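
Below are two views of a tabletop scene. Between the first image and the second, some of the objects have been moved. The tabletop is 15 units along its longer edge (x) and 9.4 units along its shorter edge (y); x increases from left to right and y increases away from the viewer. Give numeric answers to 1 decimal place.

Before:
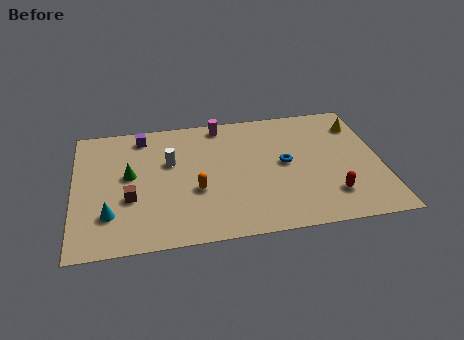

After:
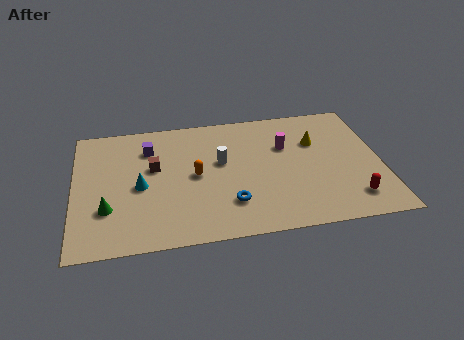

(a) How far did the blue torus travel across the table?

3.8

The blue torus was near (10.3, 4.9) before and (7.5, 2.4) after, so it travelled √(2.8² + 2.5²) ≈ 3.8 units.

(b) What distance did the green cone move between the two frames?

2.5

From (2.7, 5.2) to (1.6, 2.9), the green cone covered √(1.1² + 2.3²) ≈ 2.5 units.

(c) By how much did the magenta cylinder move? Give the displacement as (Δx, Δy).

(3.1, -2.2)

The magenta cylinder started near (7.3, 8.4) and ended near (10.4, 6.2).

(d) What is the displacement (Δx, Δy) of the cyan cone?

(1.5, 1.8)

The cyan cone was at about (1.7, 2.5) and moved to about (3.2, 4.3).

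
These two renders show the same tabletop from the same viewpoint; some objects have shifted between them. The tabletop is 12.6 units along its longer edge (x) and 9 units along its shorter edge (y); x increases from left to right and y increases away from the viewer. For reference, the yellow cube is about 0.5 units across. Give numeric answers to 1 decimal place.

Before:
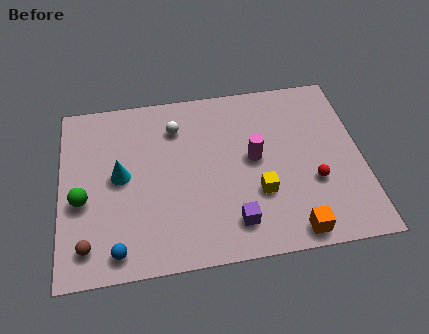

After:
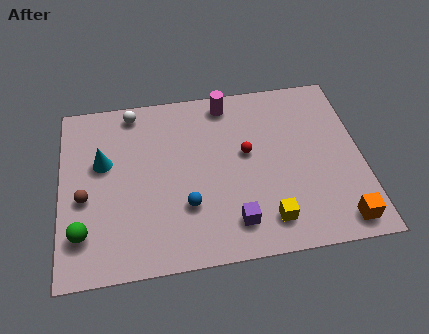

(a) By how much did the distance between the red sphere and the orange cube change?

+2.9

They were about 2.5 units apart before and 5.4 after — 2.9 units further apart.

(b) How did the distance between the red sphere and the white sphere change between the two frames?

-1.2

Before: roughly 6.7 units apart; after: 5.5. That's 1.2 units closer together.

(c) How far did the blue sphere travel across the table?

3.4

From (2.3, 1.1) to (5.2, 2.8), the blue sphere covered √(2.9² + 1.7²) ≈ 3.4 units.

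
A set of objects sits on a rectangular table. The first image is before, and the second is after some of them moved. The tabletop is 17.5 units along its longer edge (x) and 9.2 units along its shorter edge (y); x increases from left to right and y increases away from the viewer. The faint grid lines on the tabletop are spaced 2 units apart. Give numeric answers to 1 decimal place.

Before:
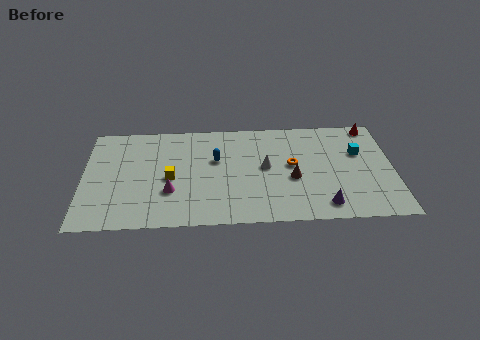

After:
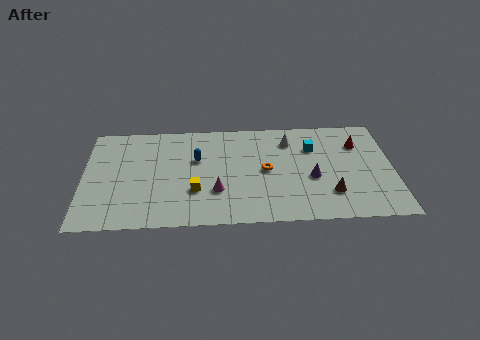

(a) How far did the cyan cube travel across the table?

2.7

The cyan cube moved from about (15.6, 5.9) to (13.0, 6.5), a distance of √(2.6² + 0.6²) ≈ 2.7.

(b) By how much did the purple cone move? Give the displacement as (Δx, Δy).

(-0.6, 2.4)

The purple cone started near (13.5, 1.4) and ended near (12.9, 3.8).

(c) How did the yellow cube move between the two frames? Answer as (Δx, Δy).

(1.4, -1.2)

From the two frames, the yellow cube sits at roughly (4.9, 4.2) before and (6.3, 3.0) after.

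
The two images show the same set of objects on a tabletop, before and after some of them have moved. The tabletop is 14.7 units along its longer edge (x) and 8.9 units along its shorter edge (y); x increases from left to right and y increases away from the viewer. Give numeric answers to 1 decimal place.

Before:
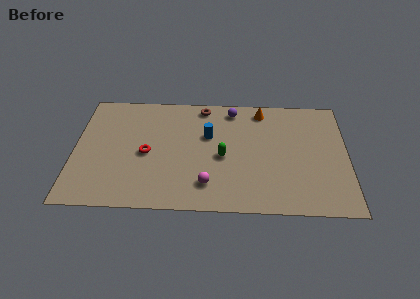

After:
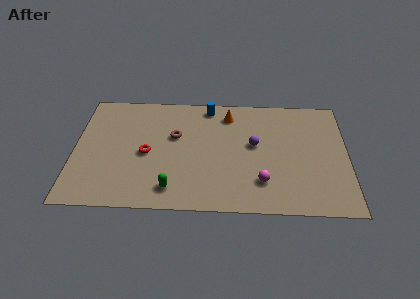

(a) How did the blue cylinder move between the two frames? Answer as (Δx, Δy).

(0.0, 2.3)

The blue cylinder was at about (7.2, 5.6) and moved to about (7.2, 7.9).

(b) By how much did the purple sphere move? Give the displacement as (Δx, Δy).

(1.2, -2.7)

The purple sphere was at about (8.5, 7.7) and moved to about (9.7, 5.0).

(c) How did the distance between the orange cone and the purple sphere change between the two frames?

+1.1

They were about 1.6 units apart before and 2.7 after — 1.1 units further apart.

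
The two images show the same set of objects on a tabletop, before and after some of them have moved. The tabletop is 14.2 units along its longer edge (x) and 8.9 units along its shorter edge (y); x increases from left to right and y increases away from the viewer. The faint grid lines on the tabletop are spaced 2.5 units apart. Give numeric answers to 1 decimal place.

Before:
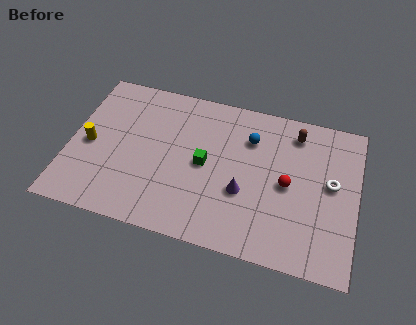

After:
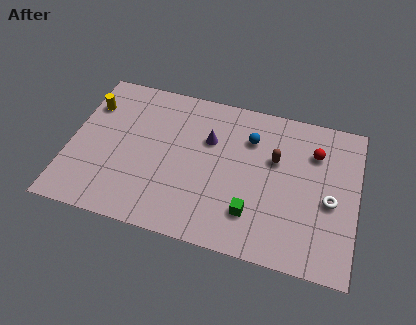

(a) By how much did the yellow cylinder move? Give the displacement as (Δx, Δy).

(-0.2, 2.4)

The yellow cylinder started near (1.0, 4.1) and ended near (0.8, 6.5).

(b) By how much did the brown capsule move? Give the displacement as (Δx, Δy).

(-0.9, -1.8)

The brown capsule was at about (11.0, 7.4) and moved to about (10.1, 5.6).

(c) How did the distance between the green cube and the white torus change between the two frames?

-2.1

They were about 6.2 units apart before and 4.1 after — 2.1 units closer together.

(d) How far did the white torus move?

1.0

From (12.9, 4.9) to (12.9, 3.9), the white torus covered √(0.0² + 1.0²) ≈ 1.0 units.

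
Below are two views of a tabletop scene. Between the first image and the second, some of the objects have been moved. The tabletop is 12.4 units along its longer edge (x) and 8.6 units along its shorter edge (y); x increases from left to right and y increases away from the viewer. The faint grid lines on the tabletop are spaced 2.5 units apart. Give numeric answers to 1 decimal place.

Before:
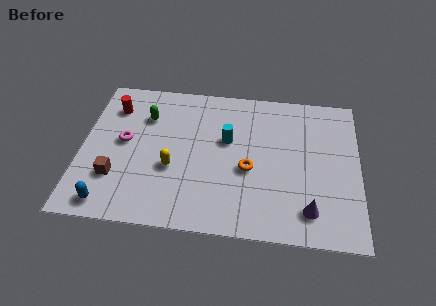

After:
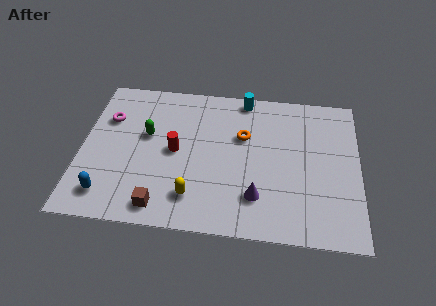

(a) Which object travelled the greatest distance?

the red cylinder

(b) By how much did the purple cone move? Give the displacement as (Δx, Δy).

(-2.3, 0.5)

From the two frames, the purple cone sits at roughly (10.2, 1.6) before and (7.9, 2.1) after.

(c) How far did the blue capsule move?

0.5

The blue capsule was near (1.4, 1.0) before and (1.3, 1.5) after, so it travelled √(0.1² + 0.5²) ≈ 0.5 units.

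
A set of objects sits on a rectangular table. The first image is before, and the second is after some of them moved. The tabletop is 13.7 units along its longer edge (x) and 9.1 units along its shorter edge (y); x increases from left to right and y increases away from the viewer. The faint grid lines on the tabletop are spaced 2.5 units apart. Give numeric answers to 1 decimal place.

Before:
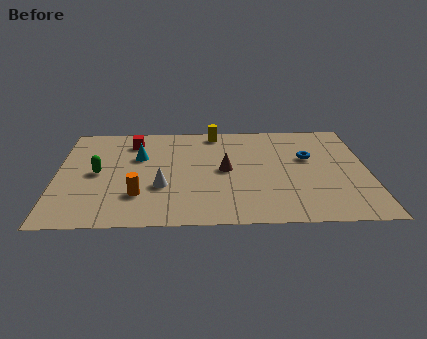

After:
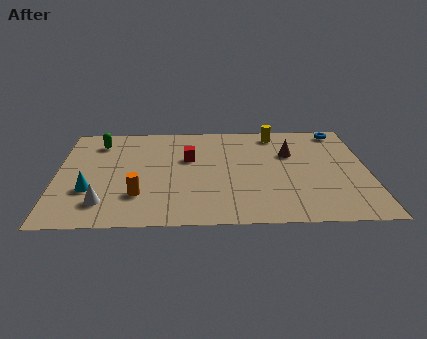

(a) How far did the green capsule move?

2.8

From (1.8, 4.5) to (1.8, 7.3), the green capsule covered √(0.0² + 2.8²) ≈ 2.8 units.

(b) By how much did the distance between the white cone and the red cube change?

+1.0

They were about 4.3 units apart before and 5.3 after — 1.0 units further apart.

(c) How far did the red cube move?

3.0

From (3.3, 7.3) to (5.8, 5.7), the red cube covered √(2.5² + 1.6²) ≈ 3.0 units.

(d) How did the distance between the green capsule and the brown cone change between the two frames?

+3.0

Before: roughly 5.6 units apart; after: 8.6. That's 3.0 units further apart.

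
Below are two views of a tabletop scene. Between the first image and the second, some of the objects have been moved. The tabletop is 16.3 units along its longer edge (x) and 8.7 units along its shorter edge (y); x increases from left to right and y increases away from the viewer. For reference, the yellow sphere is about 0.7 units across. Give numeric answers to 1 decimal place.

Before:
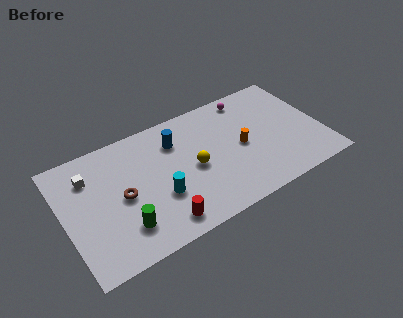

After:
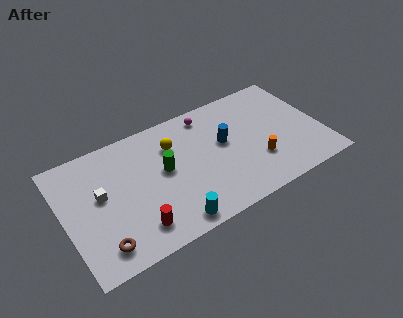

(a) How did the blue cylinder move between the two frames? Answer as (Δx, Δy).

(2.9, -1.5)

The blue cylinder started near (7.3, 6.5) and ended near (10.2, 5.0).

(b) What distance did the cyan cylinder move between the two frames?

2.1

From (5.8, 3.1) to (6.2, 1.0), the cyan cylinder covered √(0.4² + 2.1²) ≈ 2.1 units.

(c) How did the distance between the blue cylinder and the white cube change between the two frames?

+2.4

The distance was about 5.5 in the first image and 7.9 in the second, so they moved 2.4 units further apart.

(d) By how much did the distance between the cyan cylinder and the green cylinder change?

+1.2

They were about 2.6 units apart before and 3.8 after — 1.2 units further apart.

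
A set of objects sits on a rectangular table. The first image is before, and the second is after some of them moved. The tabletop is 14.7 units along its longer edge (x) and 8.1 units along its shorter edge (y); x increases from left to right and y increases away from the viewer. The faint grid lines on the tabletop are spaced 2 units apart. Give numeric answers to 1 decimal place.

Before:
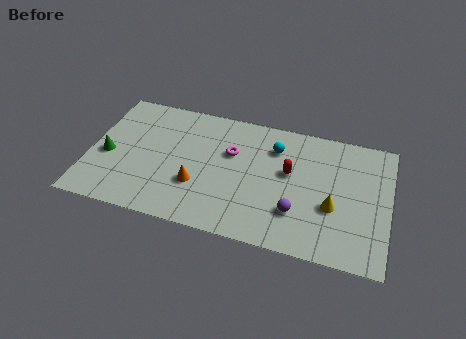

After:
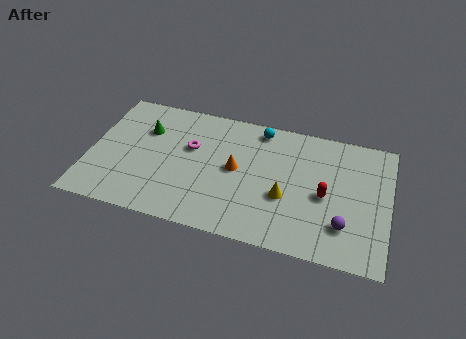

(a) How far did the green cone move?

2.7

From (0.9, 3.5) to (2.6, 5.6), the green cone covered √(1.7² + 2.1²) ≈ 2.7 units.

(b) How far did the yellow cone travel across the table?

2.3

The yellow cone moved from about (12.0, 3.1) to (9.7, 3.1), a distance of √(2.3² + 0.0²) ≈ 2.3.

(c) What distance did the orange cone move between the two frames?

2.3

From (5.4, 2.7) to (7.2, 4.2), the orange cone covered √(1.8² + 1.5²) ≈ 2.3 units.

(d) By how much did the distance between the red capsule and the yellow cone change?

-0.7

They were about 2.7 units apart before and 2.0 after — 0.7 units closer together.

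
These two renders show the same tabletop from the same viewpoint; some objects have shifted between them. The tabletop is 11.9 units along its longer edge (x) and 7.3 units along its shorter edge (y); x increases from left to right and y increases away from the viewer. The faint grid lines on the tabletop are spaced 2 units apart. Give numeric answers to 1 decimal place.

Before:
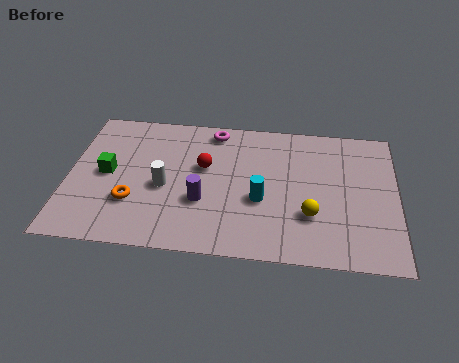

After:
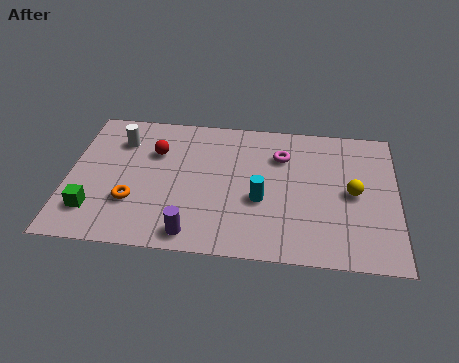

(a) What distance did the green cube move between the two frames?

2.0

The green cube was near (1.4, 3.7) before and (1.0, 1.7) after, so it travelled √(0.4² + 2.0²) ≈ 2.0 units.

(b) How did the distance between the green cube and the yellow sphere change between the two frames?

+2.0

Before: roughly 7.5 units apart; after: 9.5. That's 2.0 units further apart.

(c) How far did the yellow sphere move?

2.0

From (8.8, 2.3) to (10.3, 3.6), the yellow sphere covered √(1.5² + 1.3²) ≈ 2.0 units.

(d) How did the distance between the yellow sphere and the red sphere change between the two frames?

+2.9

The distance was about 4.4 in the first image and 7.3 in the second, so they moved 2.9 units further apart.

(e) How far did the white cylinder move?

2.9

The white cylinder moved from about (3.5, 3.2) to (1.8, 5.5), a distance of √(1.7² + 2.3²) ≈ 2.9.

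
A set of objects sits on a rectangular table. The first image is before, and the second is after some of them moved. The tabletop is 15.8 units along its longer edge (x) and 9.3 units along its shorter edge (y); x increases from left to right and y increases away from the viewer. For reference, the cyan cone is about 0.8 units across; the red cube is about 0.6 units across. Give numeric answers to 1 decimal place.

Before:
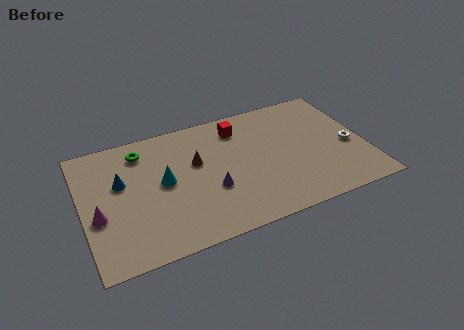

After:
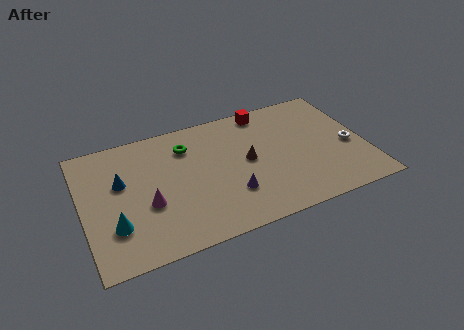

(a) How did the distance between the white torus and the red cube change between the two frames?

-0.8

They were about 6.9 units apart before and 6.1 after — 0.8 units closer together.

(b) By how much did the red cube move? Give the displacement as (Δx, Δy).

(1.6, 0.8)

The red cube was at about (9.0, 7.5) and moved to about (10.6, 8.3).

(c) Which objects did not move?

the blue cone and the white torus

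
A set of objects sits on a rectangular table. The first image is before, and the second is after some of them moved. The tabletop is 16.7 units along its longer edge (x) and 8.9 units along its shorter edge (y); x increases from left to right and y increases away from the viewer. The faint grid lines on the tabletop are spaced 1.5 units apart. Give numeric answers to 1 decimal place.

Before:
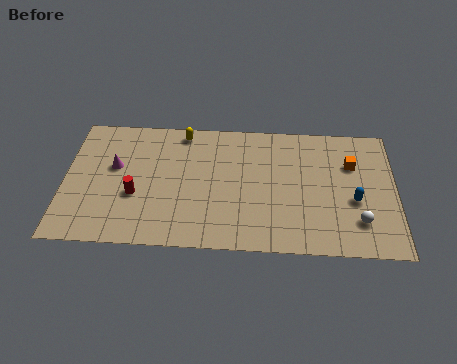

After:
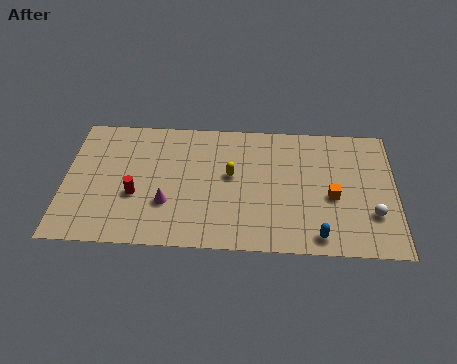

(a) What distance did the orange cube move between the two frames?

2.5

From (14.5, 6.1) to (13.5, 3.8), the orange cube covered √(1.0² + 2.3²) ≈ 2.5 units.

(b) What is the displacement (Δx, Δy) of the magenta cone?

(2.7, -2.4)

From the two frames, the magenta cone sits at roughly (2.5, 5.3) before and (5.2, 2.9) after.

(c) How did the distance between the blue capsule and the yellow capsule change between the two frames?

-3.8

Before: roughly 9.7 units apart; after: 5.9. That's 3.8 units closer together.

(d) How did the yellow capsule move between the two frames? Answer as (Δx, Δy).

(2.5, -2.9)

The yellow capsule started near (5.9, 7.9) and ended near (8.4, 5.0).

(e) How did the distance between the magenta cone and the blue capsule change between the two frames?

-4.4

They were about 12.2 units apart before and 7.8 after — 4.4 units closer together.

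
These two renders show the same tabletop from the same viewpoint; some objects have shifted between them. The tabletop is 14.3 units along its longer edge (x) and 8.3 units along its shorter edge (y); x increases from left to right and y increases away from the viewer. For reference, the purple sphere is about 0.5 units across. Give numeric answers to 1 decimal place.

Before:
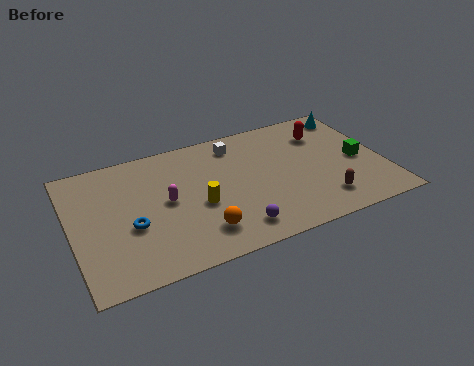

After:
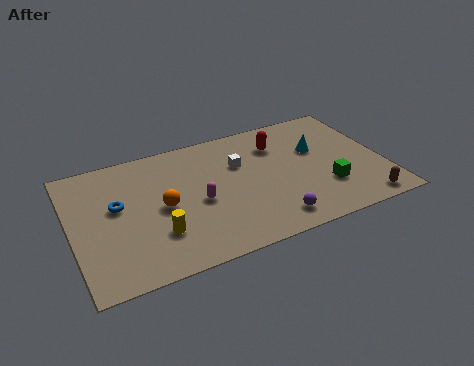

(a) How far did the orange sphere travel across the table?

2.7

The orange sphere moved from about (5.6, 1.8) to (4.1, 4.0), a distance of √(1.5² + 2.2²) ≈ 2.7.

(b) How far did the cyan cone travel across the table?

2.8

The cyan cone moved from about (13.4, 7.1) to (11.4, 5.2), a distance of √(2.0² + 1.9²) ≈ 2.8.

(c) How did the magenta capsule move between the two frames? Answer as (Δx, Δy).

(1.4, -0.6)

The magenta capsule started near (4.3, 4.3) and ended near (5.7, 3.7).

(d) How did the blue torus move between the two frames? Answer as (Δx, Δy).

(-0.5, 1.5)

The blue torus was at about (2.6, 3.3) and moved to about (2.1, 4.8).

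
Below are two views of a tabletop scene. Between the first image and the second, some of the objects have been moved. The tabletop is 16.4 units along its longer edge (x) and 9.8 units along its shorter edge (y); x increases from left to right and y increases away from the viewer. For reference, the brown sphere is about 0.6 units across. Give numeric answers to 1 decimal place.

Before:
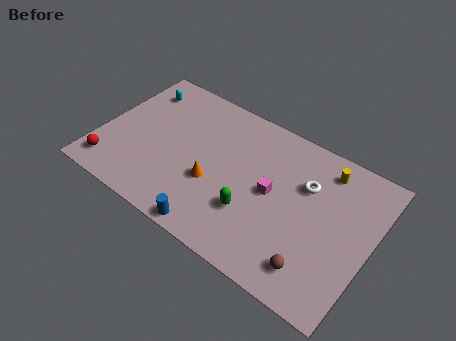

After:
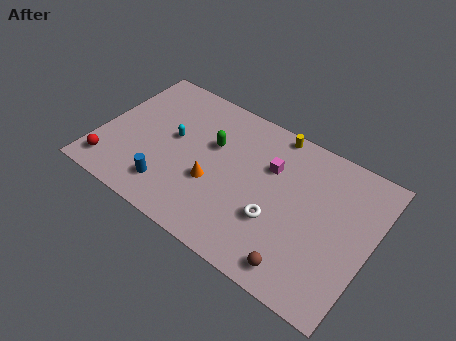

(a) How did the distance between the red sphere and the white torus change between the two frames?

-2.2

The distance was about 12.3 in the first image and 10.1 in the second, so they moved 2.2 units closer together.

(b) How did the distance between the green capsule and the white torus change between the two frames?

+0.8

The distance was about 4.4 in the first image and 5.2 in the second, so they moved 0.8 units further apart.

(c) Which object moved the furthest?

the green capsule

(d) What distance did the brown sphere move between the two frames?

0.9

The brown sphere moved from about (13.6, 1.8) to (12.8, 1.3), a distance of √(0.8² + 0.5²) ≈ 0.9.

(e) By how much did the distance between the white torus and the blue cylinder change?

-0.9

The distance was about 7.4 in the first image and 6.5 in the second, so they moved 0.9 units closer together.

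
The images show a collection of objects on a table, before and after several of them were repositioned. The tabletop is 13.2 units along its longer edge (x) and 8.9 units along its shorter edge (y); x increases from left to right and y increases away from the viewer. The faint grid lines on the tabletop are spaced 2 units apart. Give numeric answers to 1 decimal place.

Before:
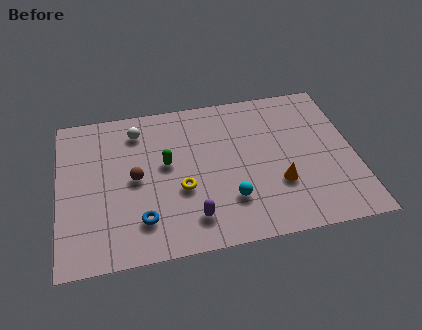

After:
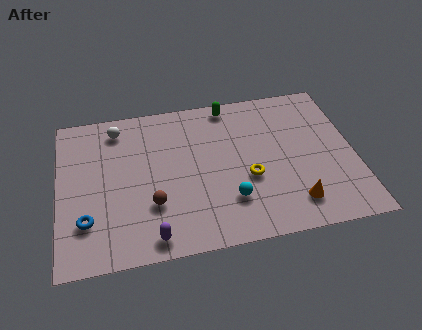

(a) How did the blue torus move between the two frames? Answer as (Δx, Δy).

(-2.4, 0.4)

The blue torus started near (3.6, 2.0) and ended near (1.2, 2.4).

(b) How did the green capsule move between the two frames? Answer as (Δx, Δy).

(3.0, 3.0)

The green capsule started near (4.8, 5.0) and ended near (7.8, 8.0).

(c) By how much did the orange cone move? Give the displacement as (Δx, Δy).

(0.6, -1.2)

From the two frames, the orange cone sits at roughly (9.7, 2.9) before and (10.3, 1.7) after.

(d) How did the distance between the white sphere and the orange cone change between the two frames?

+2.1

They were about 7.5 units apart before and 9.6 after — 2.1 units further apart.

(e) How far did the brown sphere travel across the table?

1.7

The brown sphere moved from about (3.4, 4.4) to (4.1, 2.8), a distance of √(0.7² + 1.6²) ≈ 1.7.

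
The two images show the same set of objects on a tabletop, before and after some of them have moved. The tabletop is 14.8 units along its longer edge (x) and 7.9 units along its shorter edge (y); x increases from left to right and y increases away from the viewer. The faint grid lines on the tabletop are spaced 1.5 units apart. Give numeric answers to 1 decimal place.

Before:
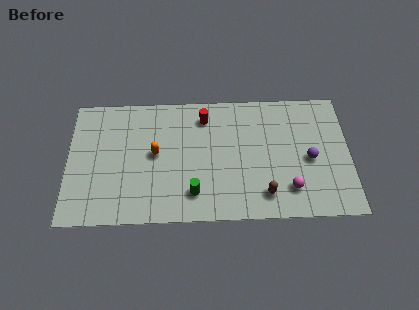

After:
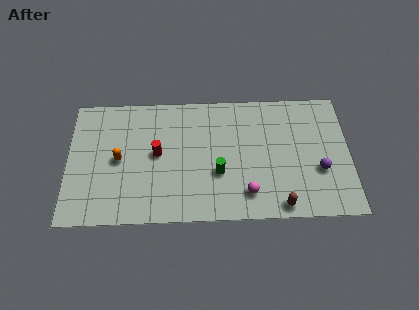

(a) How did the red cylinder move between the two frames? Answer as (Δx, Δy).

(-2.5, -2.2)

The red cylinder was at about (7.2, 6.4) and moved to about (4.7, 4.2).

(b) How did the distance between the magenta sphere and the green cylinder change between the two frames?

-3.0

The distance was about 5.0 in the first image and 2.0 in the second, so they moved 3.0 units closer together.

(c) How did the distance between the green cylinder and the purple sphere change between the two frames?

-1.1

The distance was about 6.4 in the first image and 5.3 in the second, so they moved 1.1 units closer together.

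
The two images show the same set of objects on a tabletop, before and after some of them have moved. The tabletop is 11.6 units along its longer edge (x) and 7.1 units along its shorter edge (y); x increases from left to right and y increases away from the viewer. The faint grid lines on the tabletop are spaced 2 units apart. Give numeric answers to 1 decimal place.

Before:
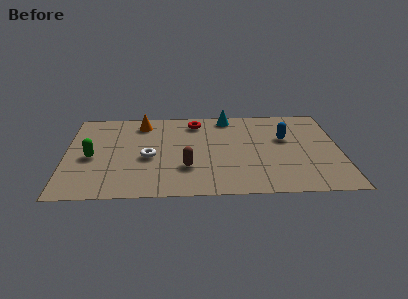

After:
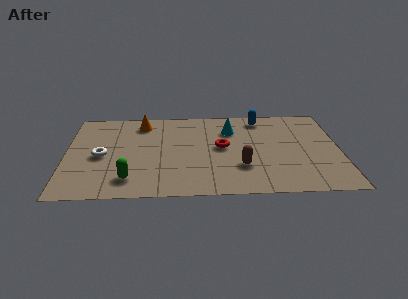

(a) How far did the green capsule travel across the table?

2.4

The green capsule moved from about (1.1, 3.2) to (2.7, 1.4), a distance of √(1.6² + 1.8²) ≈ 2.4.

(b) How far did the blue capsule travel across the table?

2.0

The blue capsule was near (9.3, 4.4) before and (8.3, 6.1) after, so it travelled √(1.0² + 1.7²) ≈ 2.0 units.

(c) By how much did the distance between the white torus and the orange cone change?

+0.3

They were about 2.8 units apart before and 3.1 after — 0.3 units further apart.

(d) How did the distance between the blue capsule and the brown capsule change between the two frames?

-0.7

They were about 4.7 units apart before and 4.0 after — 0.7 units closer together.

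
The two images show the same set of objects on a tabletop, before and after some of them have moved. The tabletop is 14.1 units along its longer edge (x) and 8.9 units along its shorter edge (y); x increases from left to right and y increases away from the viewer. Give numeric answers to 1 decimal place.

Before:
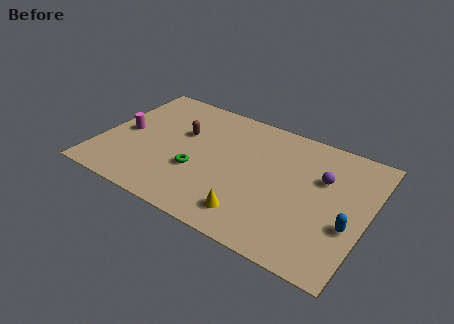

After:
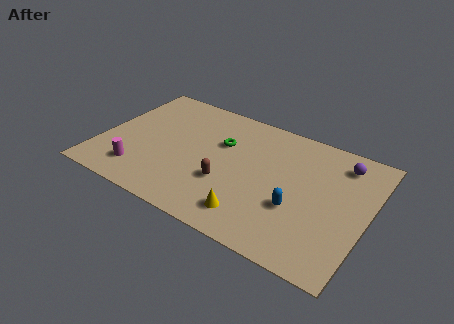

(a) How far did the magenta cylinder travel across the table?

2.8

The magenta cylinder moved from about (1.2, 4.3) to (2.4, 1.8), a distance of √(1.2² + 2.5²) ≈ 2.8.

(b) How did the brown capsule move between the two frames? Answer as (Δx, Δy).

(2.8, -2.5)

From the two frames, the brown capsule sits at roughly (4.1, 5.6) before and (6.9, 3.1) after.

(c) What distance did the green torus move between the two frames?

2.8

The green torus moved from about (5.3, 3.2) to (6.2, 5.8), a distance of √(0.9² + 2.6²) ≈ 2.8.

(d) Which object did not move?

the yellow cone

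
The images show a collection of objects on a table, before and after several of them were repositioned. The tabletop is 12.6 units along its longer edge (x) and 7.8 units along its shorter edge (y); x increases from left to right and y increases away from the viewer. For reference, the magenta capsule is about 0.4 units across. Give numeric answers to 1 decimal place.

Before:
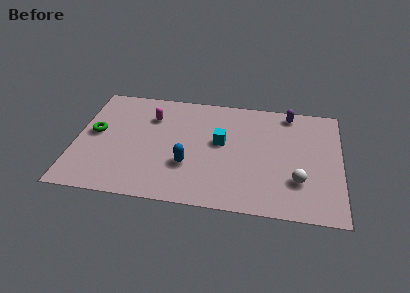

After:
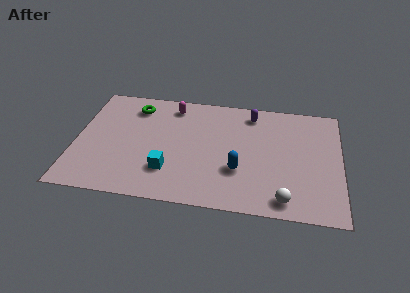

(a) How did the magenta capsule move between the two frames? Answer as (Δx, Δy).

(1.0, 0.9)

From the two frames, the magenta capsule sits at roughly (3.5, 5.7) before and (4.5, 6.6) after.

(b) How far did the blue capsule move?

2.4

From (5.4, 2.6) to (7.8, 2.6), the blue capsule covered √(2.4² + 0.0²) ≈ 2.4 units.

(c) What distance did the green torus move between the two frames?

2.8

The green torus moved from about (0.9, 4.2) to (2.7, 6.3), a distance of √(1.8² + 2.1²) ≈ 2.8.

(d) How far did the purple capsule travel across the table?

1.8

The purple capsule moved from about (10.1, 6.9) to (8.3, 6.6), a distance of √(1.8² + 0.3²) ≈ 1.8.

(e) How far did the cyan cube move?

3.3

The cyan cube moved from about (6.9, 4.4) to (4.5, 2.1), a distance of √(2.4² + 2.3²) ≈ 3.3.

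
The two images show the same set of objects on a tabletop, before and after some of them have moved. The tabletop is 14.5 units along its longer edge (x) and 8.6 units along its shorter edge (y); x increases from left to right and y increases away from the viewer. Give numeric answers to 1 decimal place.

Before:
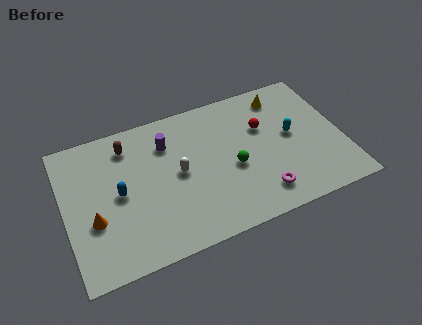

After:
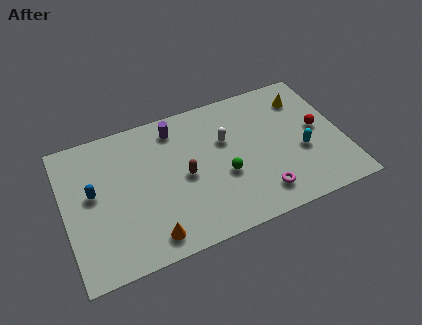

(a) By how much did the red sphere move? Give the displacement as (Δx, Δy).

(2.8, -1.1)

The red sphere started near (10.5, 5.6) and ended near (13.3, 4.5).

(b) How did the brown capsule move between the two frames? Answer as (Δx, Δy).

(2.7, -2.9)

From the two frames, the brown capsule sits at roughly (3.5, 7.0) before and (6.2, 4.1) after.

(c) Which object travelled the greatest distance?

the brown capsule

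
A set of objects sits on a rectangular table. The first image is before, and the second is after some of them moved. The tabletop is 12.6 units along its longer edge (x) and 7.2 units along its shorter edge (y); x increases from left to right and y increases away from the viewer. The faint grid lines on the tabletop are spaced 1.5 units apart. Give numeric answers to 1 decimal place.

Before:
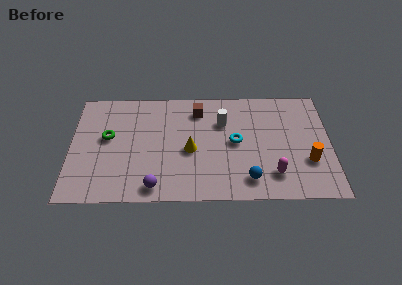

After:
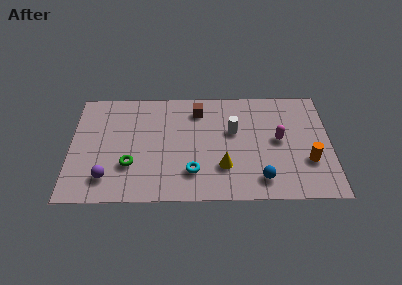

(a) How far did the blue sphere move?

0.6

The blue sphere was near (8.6, 1.3) before and (9.2, 1.3) after, so it travelled √(0.6² + 0.0²) ≈ 0.6 units.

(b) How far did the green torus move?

2.1

The green torus was near (1.8, 4.1) before and (2.9, 2.3) after, so it travelled √(1.1² + 1.8²) ≈ 2.1 units.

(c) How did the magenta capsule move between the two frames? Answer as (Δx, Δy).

(0.3, 2.2)

The magenta capsule started near (9.8, 1.6) and ended near (10.1, 3.8).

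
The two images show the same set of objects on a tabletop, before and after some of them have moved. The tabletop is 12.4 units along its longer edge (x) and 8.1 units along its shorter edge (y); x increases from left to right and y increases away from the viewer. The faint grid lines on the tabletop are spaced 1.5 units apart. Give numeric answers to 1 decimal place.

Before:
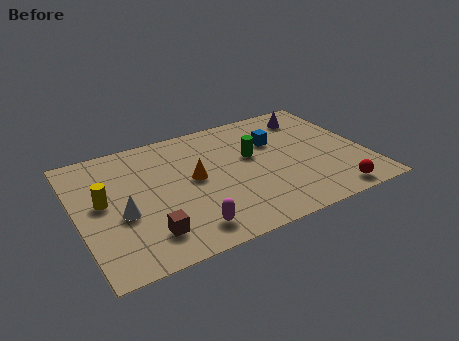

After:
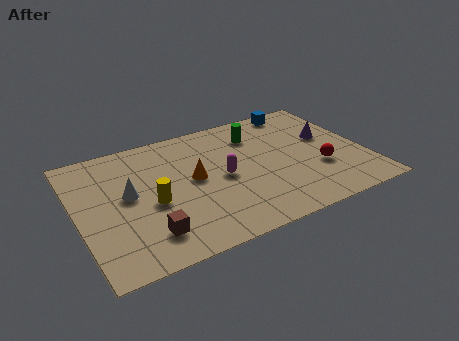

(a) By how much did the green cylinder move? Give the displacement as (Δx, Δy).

(0.4, 1.4)

The green cylinder was at about (7.6, 4.8) and moved to about (8.0, 6.2).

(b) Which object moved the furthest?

the magenta capsule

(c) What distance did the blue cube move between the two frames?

2.4

From (8.7, 5.4) to (10.1, 7.3), the blue cube covered √(1.4² + 1.9²) ≈ 2.4 units.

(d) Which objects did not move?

the orange cone and the brown cube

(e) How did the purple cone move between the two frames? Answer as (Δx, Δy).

(0.5, -1.8)

The purple cone started near (10.5, 6.6) and ended near (11.0, 4.8).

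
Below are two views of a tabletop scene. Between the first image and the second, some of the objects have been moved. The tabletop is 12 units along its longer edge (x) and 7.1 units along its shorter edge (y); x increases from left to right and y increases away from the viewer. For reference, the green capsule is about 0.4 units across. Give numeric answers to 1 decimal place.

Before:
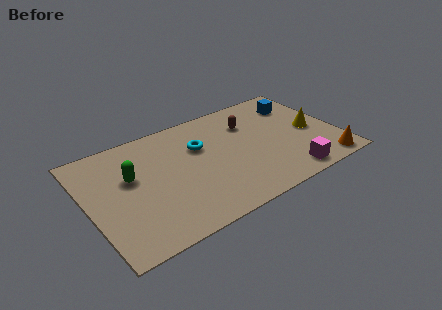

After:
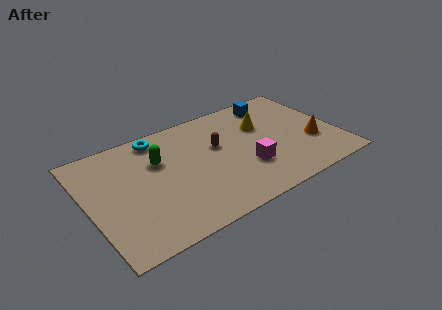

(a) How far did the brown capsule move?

1.9

The brown capsule was near (8.0, 5.1) before and (6.3, 4.3) after, so it travelled √(1.7² + 0.8²) ≈ 1.9 units.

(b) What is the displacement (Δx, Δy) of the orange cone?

(-0.3, 1.7)

The orange cone was at about (11.0, 0.8) and moved to about (10.7, 2.5).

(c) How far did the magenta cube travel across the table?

2.3

The magenta cube moved from about (9.2, 0.9) to (7.4, 2.3), a distance of √(1.8² + 1.4²) ≈ 2.3.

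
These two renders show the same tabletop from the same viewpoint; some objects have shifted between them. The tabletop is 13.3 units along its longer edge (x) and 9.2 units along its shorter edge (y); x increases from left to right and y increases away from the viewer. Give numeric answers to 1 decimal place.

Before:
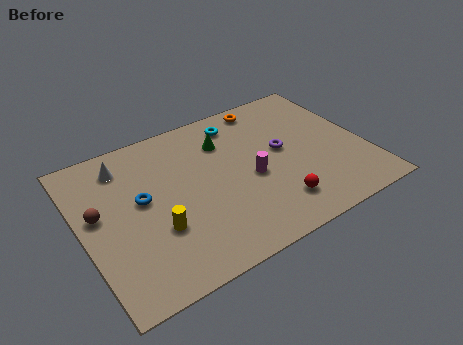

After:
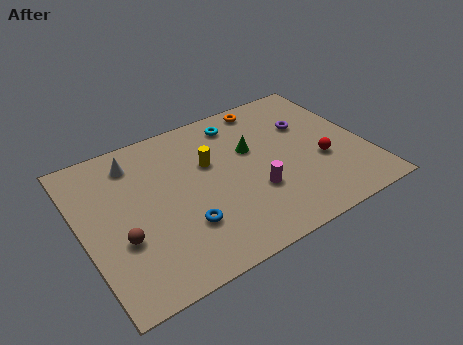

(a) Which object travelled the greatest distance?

the yellow cylinder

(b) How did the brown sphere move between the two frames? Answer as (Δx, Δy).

(0.8, -1.9)

From the two frames, the brown sphere sits at roughly (0.8, 5.2) before and (1.6, 3.3) after.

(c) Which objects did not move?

the cyan torus and the orange torus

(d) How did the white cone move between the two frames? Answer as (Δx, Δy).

(0.5, 0.0)

The white cone was at about (2.3, 7.5) and moved to about (2.8, 7.5).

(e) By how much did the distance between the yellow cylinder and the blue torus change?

+1.5

The distance was about 2.0 in the first image and 3.5 in the second, so they moved 1.5 units further apart.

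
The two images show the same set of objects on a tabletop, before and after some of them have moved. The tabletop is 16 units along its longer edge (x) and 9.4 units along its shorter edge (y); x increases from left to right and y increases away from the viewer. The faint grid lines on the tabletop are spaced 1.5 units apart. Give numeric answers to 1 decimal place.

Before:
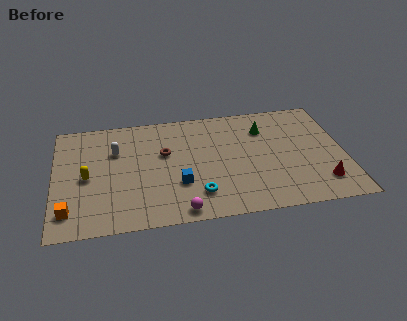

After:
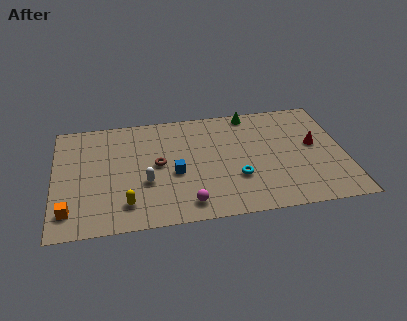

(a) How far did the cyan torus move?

2.4

The cyan torus was near (7.8, 2.1) before and (10.0, 3.1) after, so it travelled √(2.2² + 1.0²) ≈ 2.4 units.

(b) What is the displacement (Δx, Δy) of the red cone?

(-0.2, 3.2)

From the two frames, the red cone sits at roughly (14.6, 2.0) before and (14.4, 5.2) after.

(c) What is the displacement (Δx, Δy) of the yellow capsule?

(2.1, -2.5)

The yellow capsule was at about (1.8, 4.4) and moved to about (3.9, 1.9).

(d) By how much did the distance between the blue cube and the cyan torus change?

+2.1

They were about 1.4 units apart before and 3.5 after — 2.1 units further apart.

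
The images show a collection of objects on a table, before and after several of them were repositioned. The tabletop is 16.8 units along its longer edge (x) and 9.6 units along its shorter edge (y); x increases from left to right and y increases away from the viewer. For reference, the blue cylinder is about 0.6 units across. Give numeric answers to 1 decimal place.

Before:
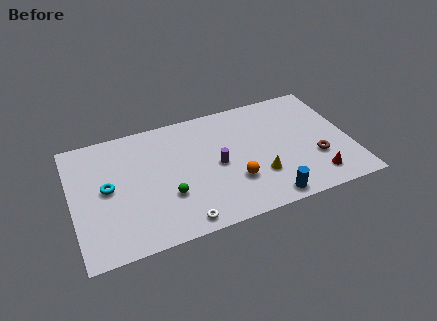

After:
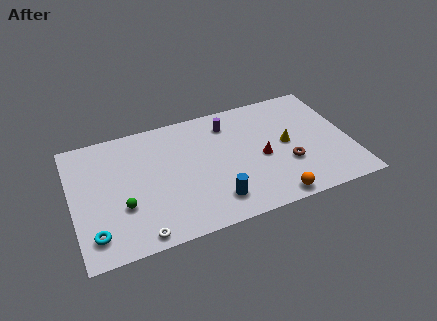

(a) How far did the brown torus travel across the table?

1.7

The brown torus was near (14.6, 3.2) before and (12.9, 3.3) after, so it travelled √(1.7² + 0.1²) ≈ 1.7 units.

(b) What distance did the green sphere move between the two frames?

2.7

The green sphere was near (5.6, 3.2) before and (2.9, 3.3) after, so it travelled √(2.7² + 0.1²) ≈ 2.7 units.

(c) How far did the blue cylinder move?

3.2

From (11.4, 1.0) to (8.3, 1.9), the blue cylinder covered √(3.1² + 0.9²) ≈ 3.2 units.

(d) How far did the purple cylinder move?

3.3

The purple cylinder was near (8.7, 4.6) before and (9.7, 7.7) after, so it travelled √(1.0² + 3.1²) ≈ 3.3 units.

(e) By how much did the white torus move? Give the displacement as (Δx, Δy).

(-2.5, -0.1)

From the two frames, the white torus sits at roughly (6.2, 1.0) before and (3.7, 0.9) after.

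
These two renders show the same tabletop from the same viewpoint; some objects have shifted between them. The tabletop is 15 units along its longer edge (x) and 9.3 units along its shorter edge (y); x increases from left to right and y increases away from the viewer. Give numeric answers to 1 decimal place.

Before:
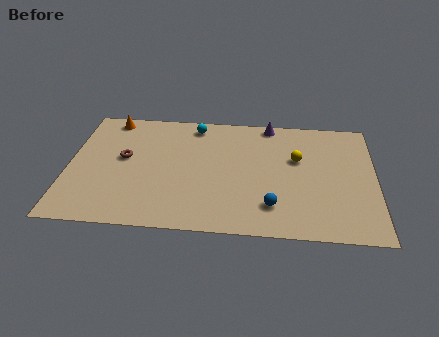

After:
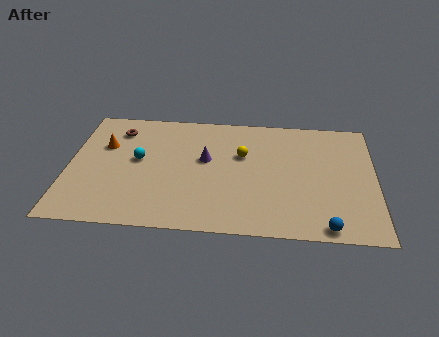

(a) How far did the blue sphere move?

2.9

The blue sphere moved from about (10.0, 2.1) to (12.6, 0.8), a distance of √(2.6² + 1.3²) ≈ 2.9.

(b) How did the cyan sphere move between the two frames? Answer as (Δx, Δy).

(-2.7, -3.0)

The cyan sphere was at about (6.1, 8.1) and moved to about (3.4, 5.1).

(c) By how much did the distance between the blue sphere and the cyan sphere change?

+3.0

They were about 7.2 units apart before and 10.2 after — 3.0 units further apart.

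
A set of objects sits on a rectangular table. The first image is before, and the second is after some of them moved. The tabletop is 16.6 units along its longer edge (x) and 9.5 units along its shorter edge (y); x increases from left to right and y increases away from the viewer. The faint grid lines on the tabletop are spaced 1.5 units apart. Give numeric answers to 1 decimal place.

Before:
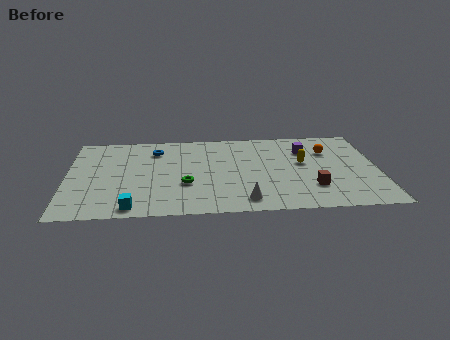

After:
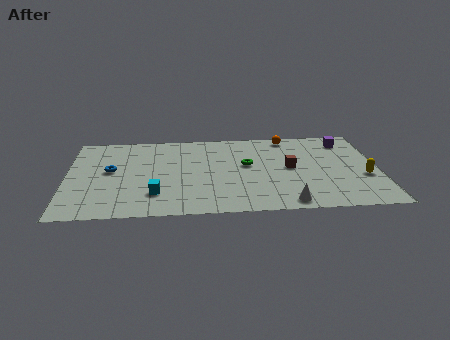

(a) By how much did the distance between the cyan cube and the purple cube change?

+0.6

Before: roughly 11.0 units apart; after: 11.6. That's 0.6 units further apart.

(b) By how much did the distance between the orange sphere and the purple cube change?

+2.0

Before: roughly 1.2 units apart; after: 3.2. That's 2.0 units further apart.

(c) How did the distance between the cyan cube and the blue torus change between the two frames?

-2.8

Before: roughly 6.5 units apart; after: 3.7. That's 2.8 units closer together.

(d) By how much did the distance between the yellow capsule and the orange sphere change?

+4.4

Before: roughly 1.9 units apart; after: 6.3. That's 4.4 units further apart.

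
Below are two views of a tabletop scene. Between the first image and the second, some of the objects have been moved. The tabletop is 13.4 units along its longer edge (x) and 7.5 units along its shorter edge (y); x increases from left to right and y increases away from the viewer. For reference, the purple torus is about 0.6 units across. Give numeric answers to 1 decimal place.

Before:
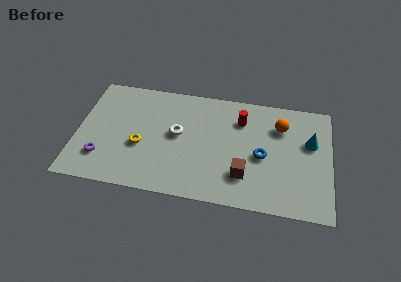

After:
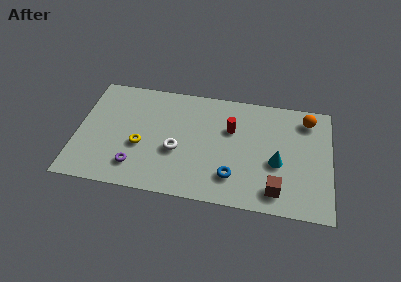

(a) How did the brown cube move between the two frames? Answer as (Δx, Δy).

(1.7, -0.7)

The brown cube was at about (8.9, 2.0) and moved to about (10.6, 1.3).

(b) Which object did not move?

the yellow torus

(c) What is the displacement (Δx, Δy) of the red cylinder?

(-0.5, -0.7)

The red cylinder was at about (8.6, 5.6) and moved to about (8.1, 4.9).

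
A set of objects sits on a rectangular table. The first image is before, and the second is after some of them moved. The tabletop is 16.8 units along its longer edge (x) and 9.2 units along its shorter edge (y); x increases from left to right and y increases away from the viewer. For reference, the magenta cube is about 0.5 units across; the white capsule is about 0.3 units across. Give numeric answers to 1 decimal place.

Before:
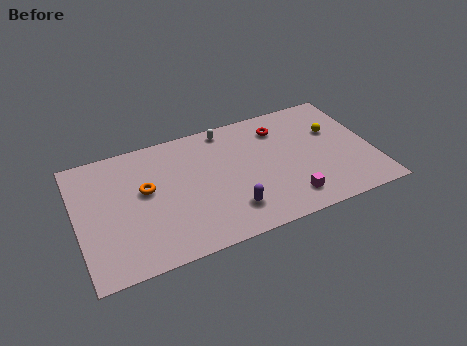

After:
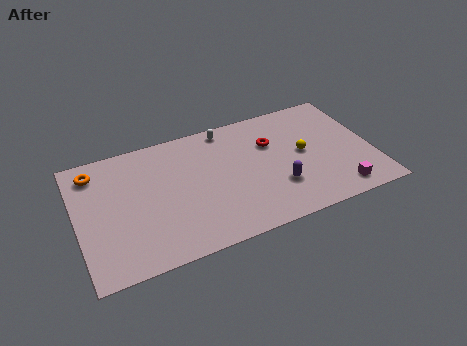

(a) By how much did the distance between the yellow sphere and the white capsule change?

-1.1

The distance was about 6.4 in the first image and 5.3 in the second, so they moved 1.1 units closer together.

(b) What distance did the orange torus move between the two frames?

3.5

The orange torus was near (3.9, 5.3) before and (1.2, 7.6) after, so it travelled √(2.7² + 2.3²) ≈ 3.5 units.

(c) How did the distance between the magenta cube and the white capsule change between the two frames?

+1.8

The distance was about 7.1 in the first image and 8.9 in the second, so they moved 1.8 units further apart.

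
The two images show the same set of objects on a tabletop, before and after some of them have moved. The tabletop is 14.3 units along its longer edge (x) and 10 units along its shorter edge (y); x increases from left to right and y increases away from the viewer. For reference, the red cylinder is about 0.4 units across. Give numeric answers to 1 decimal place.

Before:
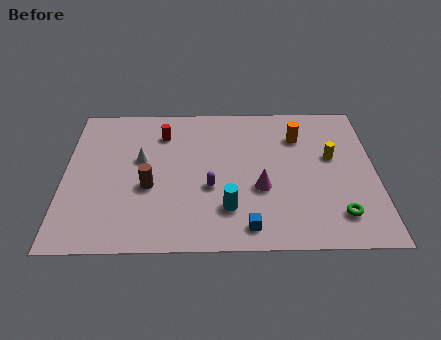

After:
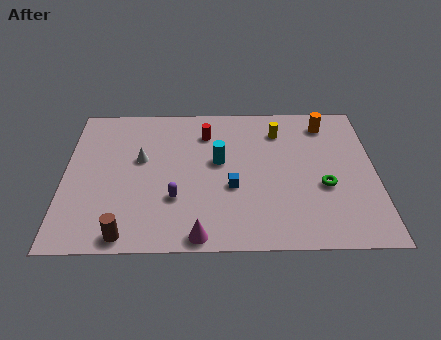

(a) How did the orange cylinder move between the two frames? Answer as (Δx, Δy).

(1.3, 0.9)

The orange cylinder was at about (10.8, 7.4) and moved to about (12.1, 8.3).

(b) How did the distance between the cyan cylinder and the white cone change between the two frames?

-1.6

The distance was about 5.2 in the first image and 3.6 in the second, so they moved 1.6 units closer together.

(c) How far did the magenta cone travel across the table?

4.1

The magenta cone was near (9.0, 3.8) before and (6.2, 0.8) after, so it travelled √(2.8² + 3.0²) ≈ 4.1 units.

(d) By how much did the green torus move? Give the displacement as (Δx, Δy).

(-0.6, 1.9)

The green torus started near (12.5, 2.0) and ended near (11.9, 3.9).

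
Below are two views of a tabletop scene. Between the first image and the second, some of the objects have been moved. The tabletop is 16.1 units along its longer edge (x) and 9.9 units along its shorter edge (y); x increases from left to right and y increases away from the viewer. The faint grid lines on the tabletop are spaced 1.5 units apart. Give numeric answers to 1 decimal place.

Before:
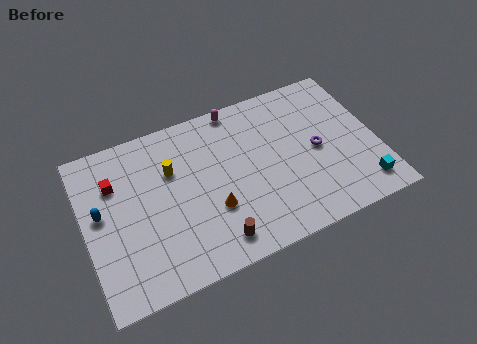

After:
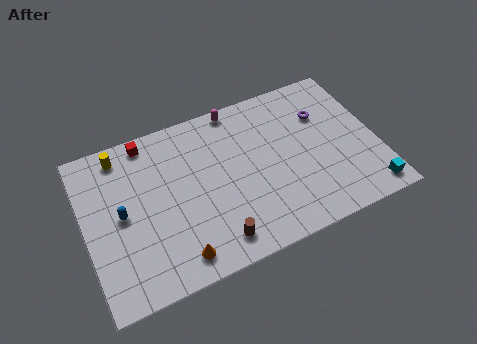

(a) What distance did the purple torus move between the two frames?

2.2

The purple torus was near (12.8, 4.8) before and (13.4, 6.9) after, so it travelled √(0.6² + 2.1²) ≈ 2.2 units.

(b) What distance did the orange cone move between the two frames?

3.0

The orange cone was near (6.8, 3.4) before and (4.6, 1.4) after, so it travelled √(2.2² + 2.0²) ≈ 3.0 units.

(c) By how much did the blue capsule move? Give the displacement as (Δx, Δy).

(1.1, -0.5)

From the two frames, the blue capsule sits at roughly (0.9, 5.5) before and (2.0, 5.0) after.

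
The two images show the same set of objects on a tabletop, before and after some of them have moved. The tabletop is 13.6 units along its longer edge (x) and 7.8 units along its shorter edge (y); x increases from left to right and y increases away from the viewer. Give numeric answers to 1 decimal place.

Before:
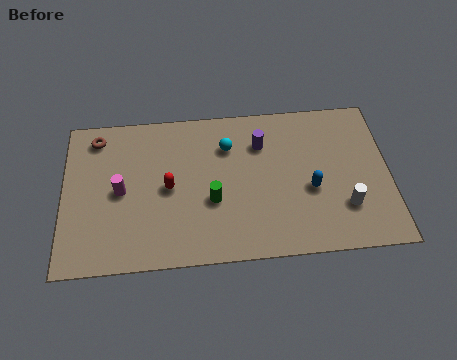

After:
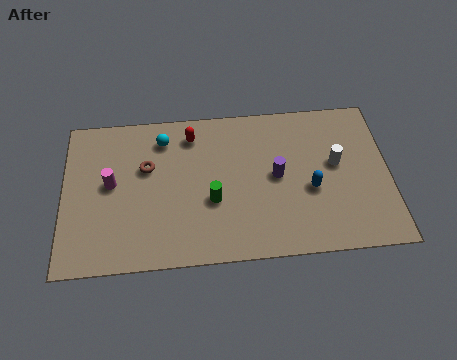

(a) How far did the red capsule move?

2.8

From (4.4, 3.8) to (5.4, 6.4), the red capsule covered √(1.0² + 2.6²) ≈ 2.8 units.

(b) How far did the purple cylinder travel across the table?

1.8

The purple cylinder moved from about (8.3, 5.7) to (8.9, 4.0), a distance of √(0.6² + 1.7²) ≈ 1.8.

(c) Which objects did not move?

the green cylinder and the blue capsule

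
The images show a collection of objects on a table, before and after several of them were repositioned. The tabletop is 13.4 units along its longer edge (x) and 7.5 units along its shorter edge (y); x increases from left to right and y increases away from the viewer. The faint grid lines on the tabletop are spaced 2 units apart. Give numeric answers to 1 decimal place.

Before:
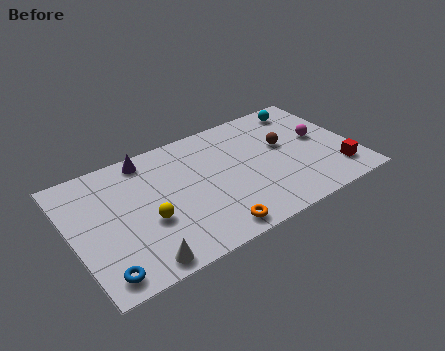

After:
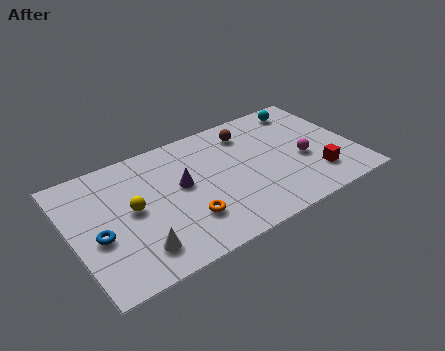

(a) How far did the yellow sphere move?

1.2

From (3.4, 2.9) to (2.8, 3.9), the yellow sphere covered √(0.6² + 1.0²) ≈ 1.2 units.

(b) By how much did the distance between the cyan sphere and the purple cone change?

-0.9

They were about 7.7 units apart before and 6.8 after — 0.9 units closer together.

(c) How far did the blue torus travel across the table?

2.1

The blue torus was near (1.0, 1.0) before and (1.1, 3.1) after, so it travelled √(0.1² + 2.1²) ≈ 2.1 units.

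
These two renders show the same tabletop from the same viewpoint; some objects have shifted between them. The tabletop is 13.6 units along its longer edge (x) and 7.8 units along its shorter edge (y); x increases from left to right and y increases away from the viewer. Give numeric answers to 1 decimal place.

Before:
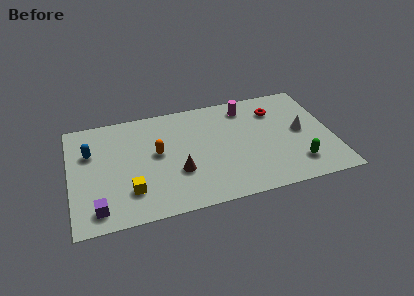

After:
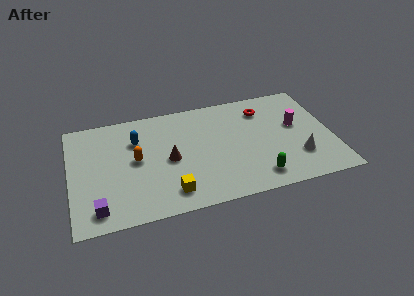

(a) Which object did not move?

the purple cube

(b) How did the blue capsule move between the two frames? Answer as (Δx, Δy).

(2.4, 0.3)

The blue capsule was at about (1.1, 5.2) and moved to about (3.5, 5.5).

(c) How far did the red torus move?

0.6

From (10.8, 5.9) to (10.2, 6.1), the red torus covered √(0.6² + 0.2²) ≈ 0.6 units.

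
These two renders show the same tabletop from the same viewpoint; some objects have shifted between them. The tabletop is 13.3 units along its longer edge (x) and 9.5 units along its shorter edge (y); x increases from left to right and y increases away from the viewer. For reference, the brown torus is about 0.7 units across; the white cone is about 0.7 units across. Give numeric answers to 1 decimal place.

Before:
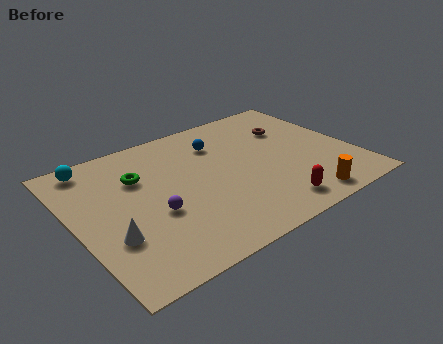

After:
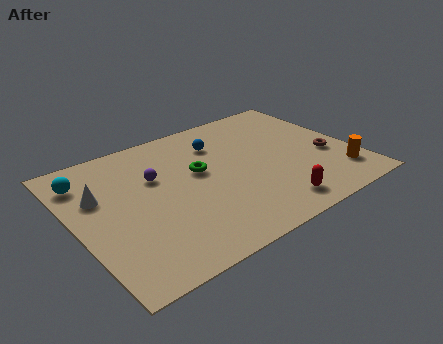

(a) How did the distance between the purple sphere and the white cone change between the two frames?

+0.5

Before: roughly 2.2 units apart; after: 2.7. That's 0.5 units further apart.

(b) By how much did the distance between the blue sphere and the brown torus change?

+2.3

Before: roughly 3.5 units apart; after: 5.8. That's 2.3 units further apart.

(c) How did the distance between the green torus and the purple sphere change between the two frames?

-0.7

The distance was about 2.8 in the first image and 2.1 in the second, so they moved 0.7 units closer together.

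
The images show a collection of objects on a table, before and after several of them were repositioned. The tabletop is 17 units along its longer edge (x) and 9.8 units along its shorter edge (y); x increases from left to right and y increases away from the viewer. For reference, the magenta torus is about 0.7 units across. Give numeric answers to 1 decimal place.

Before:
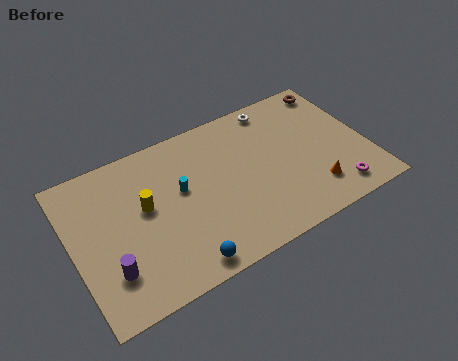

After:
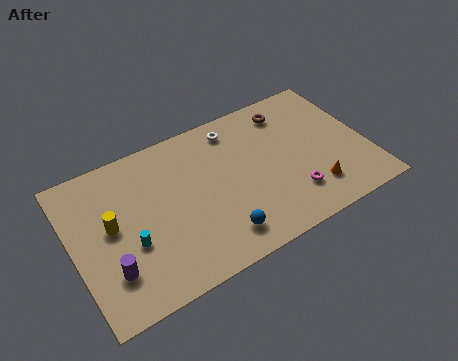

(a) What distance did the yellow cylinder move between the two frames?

2.0

From (4.2, 5.6) to (2.2, 5.3), the yellow cylinder covered √(2.0² + 0.3²) ≈ 2.0 units.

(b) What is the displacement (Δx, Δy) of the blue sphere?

(2.2, 0.7)

The blue sphere started near (5.7, 1.1) and ended near (7.9, 1.8).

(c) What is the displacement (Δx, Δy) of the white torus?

(-2.5, -0.4)

The white torus started near (12.3, 8.7) and ended near (9.8, 8.3).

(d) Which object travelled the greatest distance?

the cyan cylinder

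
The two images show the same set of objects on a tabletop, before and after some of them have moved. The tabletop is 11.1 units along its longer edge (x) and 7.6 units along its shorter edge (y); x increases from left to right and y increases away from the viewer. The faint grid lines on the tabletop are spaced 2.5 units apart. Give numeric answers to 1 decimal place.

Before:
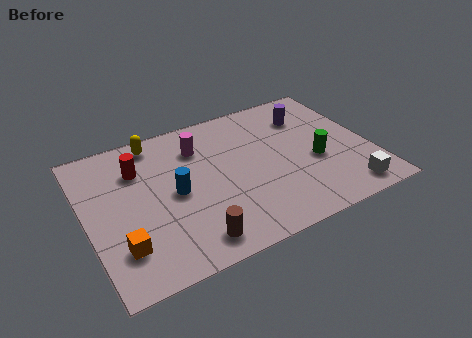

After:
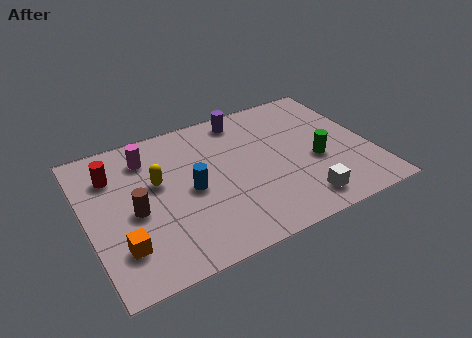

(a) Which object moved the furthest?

the brown cylinder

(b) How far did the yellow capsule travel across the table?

2.2

The yellow capsule was near (3.0, 6.7) before and (2.8, 4.5) after, so it travelled √(0.2² + 2.2²) ≈ 2.2 units.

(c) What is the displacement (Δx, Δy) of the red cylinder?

(-1.0, 0.1)

The red cylinder started near (2.2, 5.5) and ended near (1.2, 5.6).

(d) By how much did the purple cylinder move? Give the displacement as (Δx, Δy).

(-2.5, 0.9)

From the two frames, the purple cylinder sits at roughly (9.0, 5.7) before and (6.5, 6.6) after.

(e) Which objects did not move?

the green cylinder and the orange cube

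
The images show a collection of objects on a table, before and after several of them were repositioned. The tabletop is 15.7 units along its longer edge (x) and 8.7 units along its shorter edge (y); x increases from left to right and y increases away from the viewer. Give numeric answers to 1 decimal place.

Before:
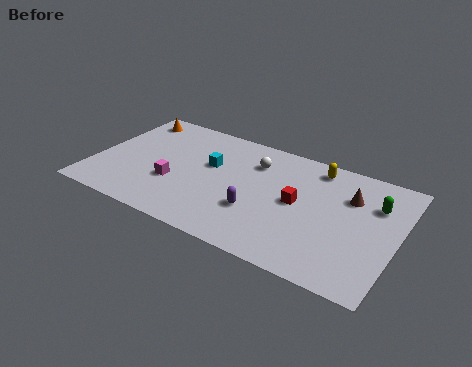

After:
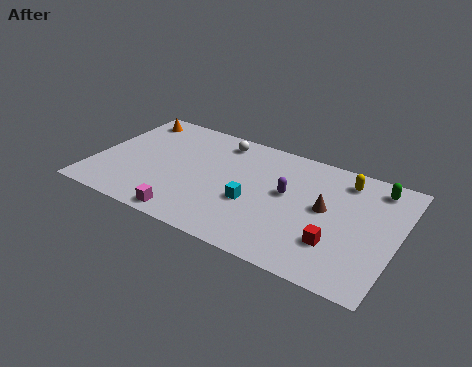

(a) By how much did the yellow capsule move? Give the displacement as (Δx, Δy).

(1.5, -0.3)

The yellow capsule was at about (11.2, 7.5) and moved to about (12.7, 7.2).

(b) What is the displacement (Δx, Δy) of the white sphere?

(-2.0, 0.9)

The white sphere started near (8.1, 6.5) and ended near (6.1, 7.4).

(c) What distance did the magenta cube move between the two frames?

2.5

From (4.3, 3.1) to (5.4, 0.9), the magenta cube covered √(1.1² + 2.2²) ≈ 2.5 units.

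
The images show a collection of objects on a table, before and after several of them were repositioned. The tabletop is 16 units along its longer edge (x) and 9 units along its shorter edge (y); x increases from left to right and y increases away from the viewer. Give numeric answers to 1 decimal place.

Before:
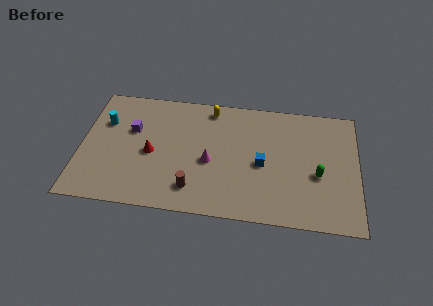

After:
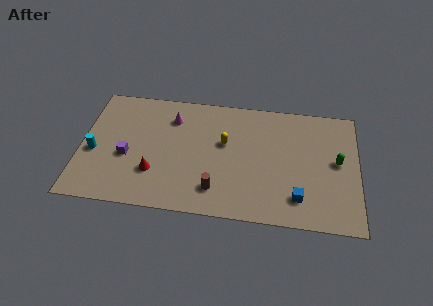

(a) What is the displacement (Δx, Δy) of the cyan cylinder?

(-0.5, -2.3)

From the two frames, the cyan cylinder sits at roughly (1.3, 6.1) before and (0.8, 3.8) after.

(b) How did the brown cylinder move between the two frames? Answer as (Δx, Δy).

(1.3, 0.1)

The brown cylinder started near (6.6, 1.8) and ended near (7.9, 1.9).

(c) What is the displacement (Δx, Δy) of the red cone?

(0.2, -1.4)

The red cone started near (4.1, 4.1) and ended near (4.3, 2.7).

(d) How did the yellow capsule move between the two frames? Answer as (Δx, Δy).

(0.9, -2.5)

From the two frames, the yellow capsule sits at roughly (7.4, 7.9) before and (8.3, 5.4) after.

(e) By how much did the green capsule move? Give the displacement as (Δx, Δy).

(1.1, 1.1)

The green capsule was at about (13.7, 3.7) and moved to about (14.8, 4.8).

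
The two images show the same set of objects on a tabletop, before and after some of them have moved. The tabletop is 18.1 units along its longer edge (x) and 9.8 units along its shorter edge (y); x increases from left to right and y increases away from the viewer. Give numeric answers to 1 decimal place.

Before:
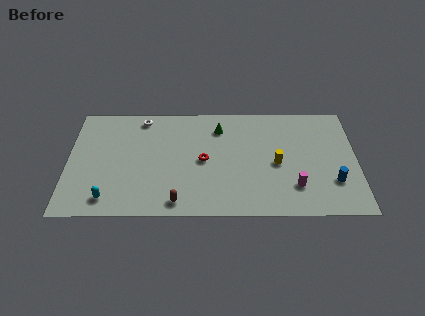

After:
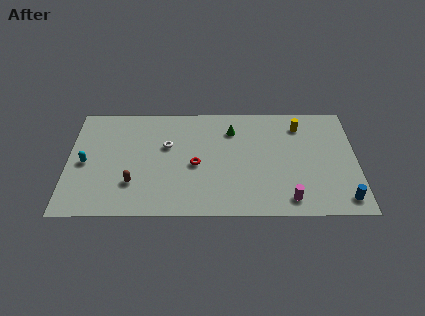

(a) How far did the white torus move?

3.0

From (4.6, 8.6) to (6.2, 6.1), the white torus covered √(1.6² + 2.5²) ≈ 3.0 units.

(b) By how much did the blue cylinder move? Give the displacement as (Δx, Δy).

(0.6, -1.5)

The blue cylinder started near (16.6, 2.9) and ended near (17.2, 1.4).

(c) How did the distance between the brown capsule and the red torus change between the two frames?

+0.3

The distance was about 3.9 in the first image and 4.2 in the second, so they moved 0.3 units further apart.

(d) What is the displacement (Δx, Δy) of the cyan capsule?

(-1.5, 3.1)

The cyan capsule started near (2.6, 1.5) and ended near (1.1, 4.6).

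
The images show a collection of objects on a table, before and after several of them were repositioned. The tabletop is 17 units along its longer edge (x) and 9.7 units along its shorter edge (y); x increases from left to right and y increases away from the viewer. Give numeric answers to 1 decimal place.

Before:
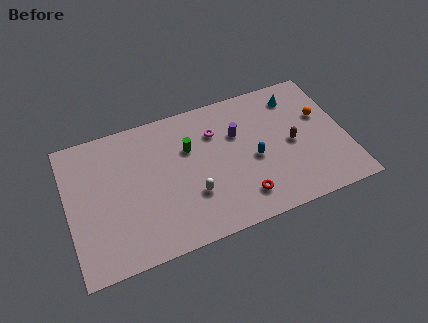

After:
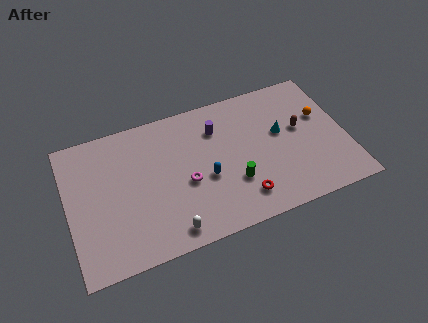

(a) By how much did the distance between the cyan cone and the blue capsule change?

+0.4

Before: roughly 4.7 units apart; after: 5.1. That's 0.4 units further apart.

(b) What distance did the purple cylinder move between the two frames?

1.4

From (10.5, 6.4) to (9.3, 7.2), the purple cylinder covered √(1.2² + 0.8²) ≈ 1.4 units.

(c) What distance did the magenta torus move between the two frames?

3.6

The magenta torus was near (9.2, 7.0) before and (7.1, 4.1) after, so it travelled √(2.1² + 2.9²) ≈ 3.6 units.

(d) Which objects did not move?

the orange sphere and the red torus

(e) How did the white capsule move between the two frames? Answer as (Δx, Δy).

(-1.6, -1.9)

From the two frames, the white capsule sits at roughly (7.4, 3.1) before and (5.8, 1.2) after.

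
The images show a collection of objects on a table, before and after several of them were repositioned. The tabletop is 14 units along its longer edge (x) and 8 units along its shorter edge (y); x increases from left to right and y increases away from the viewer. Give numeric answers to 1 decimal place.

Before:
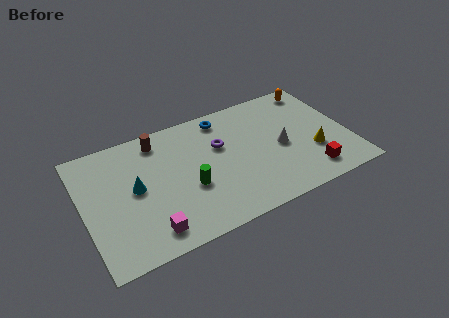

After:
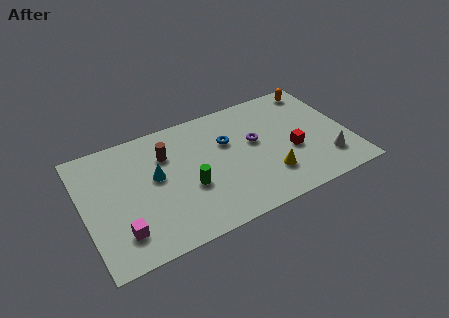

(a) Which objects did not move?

the green cylinder and the orange capsule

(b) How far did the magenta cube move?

1.5

The magenta cube moved from about (3.1, 1.3) to (1.7, 1.8), a distance of √(1.4² + 0.5²) ≈ 1.5.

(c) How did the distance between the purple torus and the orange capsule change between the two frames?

-1.4

The distance was about 5.8 in the first image and 4.4 in the second, so they moved 1.4 units closer together.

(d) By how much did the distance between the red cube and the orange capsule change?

-1.5

Before: roughly 5.7 units apart; after: 4.2. That's 1.5 units closer together.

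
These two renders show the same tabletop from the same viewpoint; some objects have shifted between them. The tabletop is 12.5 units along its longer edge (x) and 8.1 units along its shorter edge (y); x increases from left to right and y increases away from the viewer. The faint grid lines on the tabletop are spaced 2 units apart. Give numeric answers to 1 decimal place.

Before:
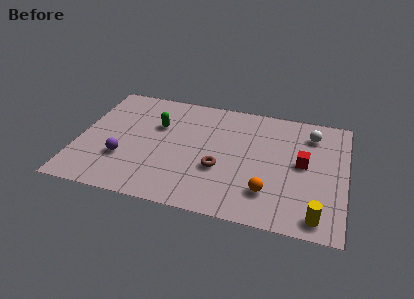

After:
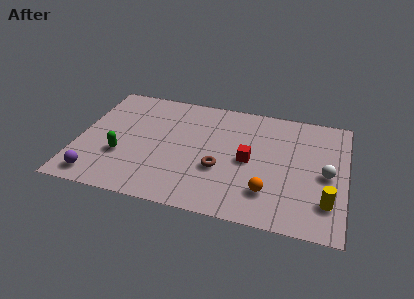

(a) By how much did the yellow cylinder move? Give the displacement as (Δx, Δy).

(0.4, 1.0)

The yellow cylinder was at about (11.3, 1.0) and moved to about (11.7, 2.0).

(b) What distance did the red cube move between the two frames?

2.5

From (10.5, 4.3) to (8.0, 3.9), the red cube covered √(2.5² + 0.4²) ≈ 2.5 units.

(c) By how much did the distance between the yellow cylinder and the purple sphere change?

+1.4

The distance was about 9.2 in the first image and 10.6 in the second, so they moved 1.4 units further apart.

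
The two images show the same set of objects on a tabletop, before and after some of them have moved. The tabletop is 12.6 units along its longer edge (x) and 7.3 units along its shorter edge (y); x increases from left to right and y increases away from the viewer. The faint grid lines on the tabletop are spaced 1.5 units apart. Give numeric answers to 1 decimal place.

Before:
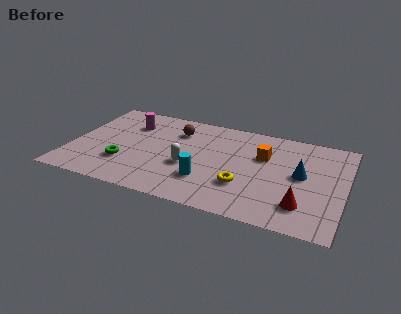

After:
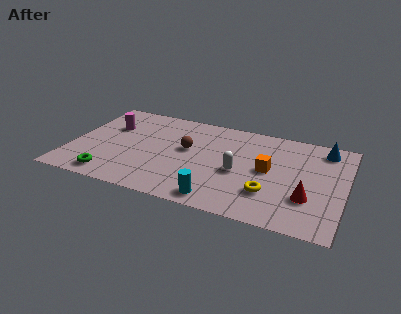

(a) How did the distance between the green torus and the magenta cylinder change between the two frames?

+0.7

The distance was about 3.2 in the first image and 3.9 in the second, so they moved 0.7 units further apart.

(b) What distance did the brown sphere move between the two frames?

1.4

The brown sphere moved from about (4.7, 5.5) to (5.3, 4.2), a distance of √(0.6² + 1.3²) ≈ 1.4.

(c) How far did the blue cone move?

2.5

The blue cone moved from about (10.6, 3.9) to (11.5, 6.2), a distance of √(0.9² + 2.3²) ≈ 2.5.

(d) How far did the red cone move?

0.6

The red cone moved from about (10.8, 1.7) to (11.0, 2.3), a distance of √(0.2² + 0.6²) ≈ 0.6.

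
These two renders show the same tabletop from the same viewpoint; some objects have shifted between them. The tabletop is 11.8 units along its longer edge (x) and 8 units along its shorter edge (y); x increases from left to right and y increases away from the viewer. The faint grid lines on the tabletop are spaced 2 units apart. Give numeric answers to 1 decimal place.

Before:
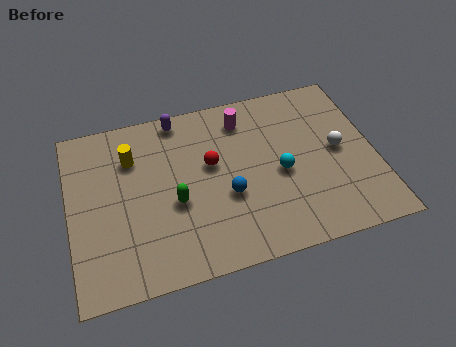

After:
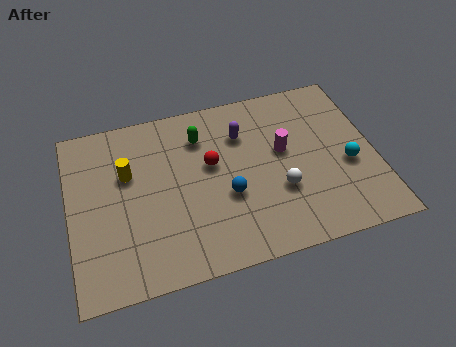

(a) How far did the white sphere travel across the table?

2.7

From (10.4, 4.1) to (8.0, 2.8), the white sphere covered √(2.4² + 1.3²) ≈ 2.7 units.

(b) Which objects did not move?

the blue sphere and the red sphere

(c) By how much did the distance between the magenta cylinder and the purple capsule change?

-0.7

Before: roughly 2.6 units apart; after: 1.9. That's 0.7 units closer together.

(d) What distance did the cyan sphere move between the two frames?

2.6

From (8.1, 3.6) to (10.7, 3.3), the cyan sphere covered √(2.6² + 0.3²) ≈ 2.6 units.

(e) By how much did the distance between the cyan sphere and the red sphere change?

+2.6

Before: roughly 2.8 units apart; after: 5.4. That's 2.6 units further apart.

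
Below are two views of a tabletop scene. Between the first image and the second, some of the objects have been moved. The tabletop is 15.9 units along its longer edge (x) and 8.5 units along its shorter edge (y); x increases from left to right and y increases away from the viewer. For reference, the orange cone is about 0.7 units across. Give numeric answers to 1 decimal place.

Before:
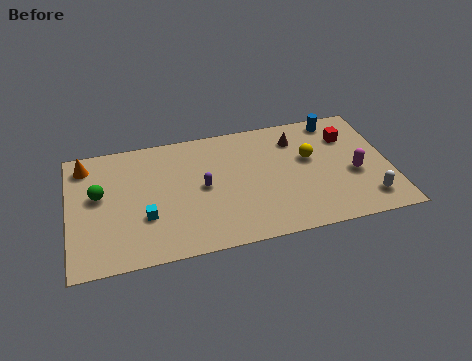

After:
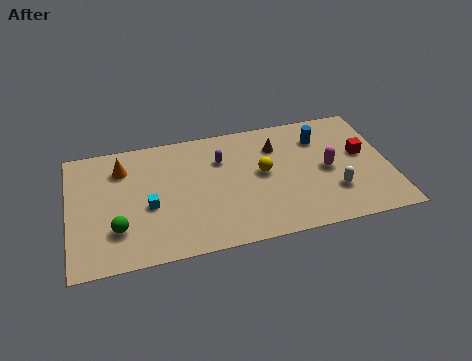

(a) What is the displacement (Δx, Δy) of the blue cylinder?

(-0.9, -1.1)

The blue cylinder was at about (13.5, 7.5) and moved to about (12.6, 6.4).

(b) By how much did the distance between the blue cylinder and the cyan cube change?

-1.7

Before: roughly 10.8 units apart; after: 9.1. That's 1.7 units closer together.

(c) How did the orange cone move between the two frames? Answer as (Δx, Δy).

(1.8, -0.6)

The orange cone was at about (0.9, 7.1) and moved to about (2.7, 6.5).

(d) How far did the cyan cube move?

0.7

The cyan cube was near (3.7, 2.9) before and (3.9, 3.6) after, so it travelled √(0.2² + 0.7²) ≈ 0.7 units.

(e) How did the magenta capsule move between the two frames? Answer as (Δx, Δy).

(-1.3, 0.6)

The magenta capsule started near (14.1, 3.5) and ended near (12.8, 4.1).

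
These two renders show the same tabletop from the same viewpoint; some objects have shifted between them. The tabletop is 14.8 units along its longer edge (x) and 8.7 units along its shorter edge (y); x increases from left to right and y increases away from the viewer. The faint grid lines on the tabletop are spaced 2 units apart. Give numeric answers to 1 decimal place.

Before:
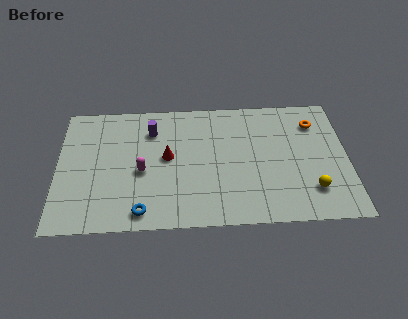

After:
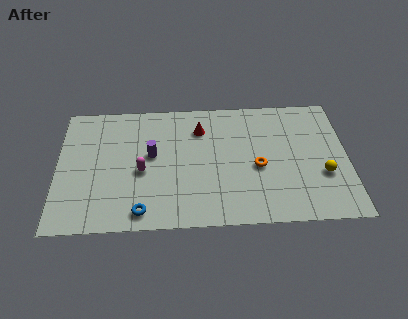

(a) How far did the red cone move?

2.5

The red cone moved from about (5.6, 4.7) to (7.3, 6.6), a distance of √(1.7² + 1.9²) ≈ 2.5.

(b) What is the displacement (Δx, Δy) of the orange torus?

(-3.0, -2.9)

From the two frames, the orange torus sits at roughly (13.2, 6.7) before and (10.2, 3.8) after.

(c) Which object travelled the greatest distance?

the orange torus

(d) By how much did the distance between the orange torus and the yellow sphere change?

-1.2

The distance was about 4.6 in the first image and 3.4 in the second, so they moved 1.2 units closer together.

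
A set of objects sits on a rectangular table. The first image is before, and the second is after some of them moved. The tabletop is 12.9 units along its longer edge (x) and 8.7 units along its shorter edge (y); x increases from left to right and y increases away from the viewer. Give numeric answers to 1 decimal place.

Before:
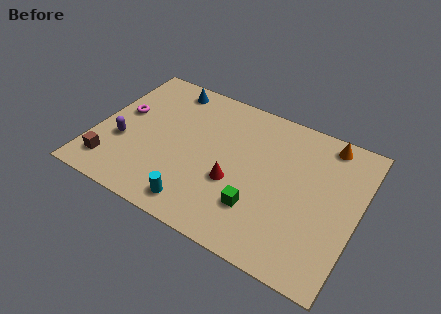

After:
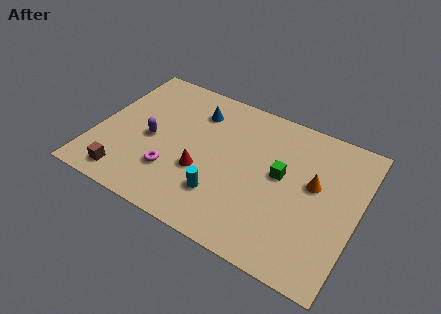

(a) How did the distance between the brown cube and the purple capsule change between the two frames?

+1.3

They were about 1.6 units apart before and 2.9 after — 1.3 units further apart.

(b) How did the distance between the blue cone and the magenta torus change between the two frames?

+1.0

Before: roughly 3.2 units apart; after: 4.2. That's 1.0 units further apart.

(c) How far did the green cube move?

2.5

From (8.3, 2.4) to (9.1, 4.8), the green cube covered √(0.8² + 2.4²) ≈ 2.5 units.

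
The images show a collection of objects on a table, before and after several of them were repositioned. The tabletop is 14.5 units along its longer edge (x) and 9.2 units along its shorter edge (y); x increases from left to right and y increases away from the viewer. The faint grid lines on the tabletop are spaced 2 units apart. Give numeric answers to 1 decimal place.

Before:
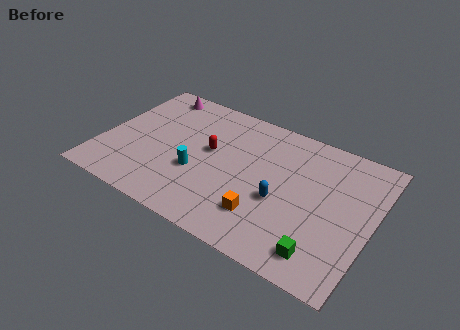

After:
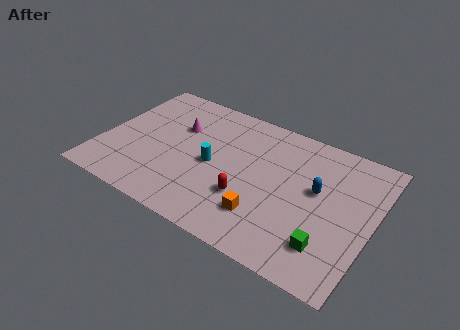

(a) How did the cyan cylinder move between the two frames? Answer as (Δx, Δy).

(0.7, 0.9)

From the two frames, the cyan cylinder sits at roughly (5.3, 3.4) before and (6.0, 4.3) after.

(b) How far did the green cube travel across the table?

0.6

The green cube was near (12.3, 1.5) before and (12.5, 2.1) after, so it travelled √(0.2² + 0.6²) ≈ 0.6 units.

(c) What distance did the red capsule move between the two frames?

3.3

From (5.7, 5.2) to (8.1, 3.0), the red capsule covered √(2.4² + 2.2²) ≈ 3.3 units.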